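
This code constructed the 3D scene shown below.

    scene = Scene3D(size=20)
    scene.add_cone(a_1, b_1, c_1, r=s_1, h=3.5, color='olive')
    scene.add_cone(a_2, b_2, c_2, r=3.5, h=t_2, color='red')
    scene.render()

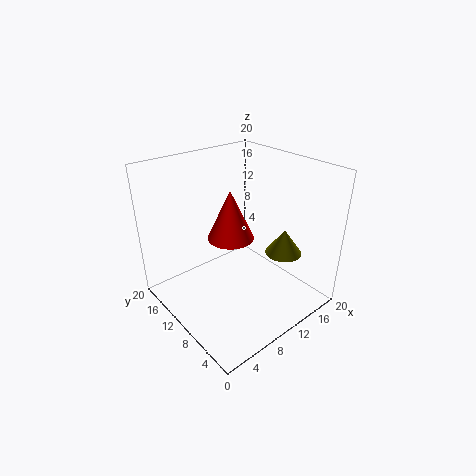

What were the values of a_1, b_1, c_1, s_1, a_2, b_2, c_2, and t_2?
a_1 = 14.5; b_1 = 5.5; c_1 = 8; s_1 = 2.5; a_2 = 11.5; b_2 = 13.5; c_2 = 8; t_2 = 7.5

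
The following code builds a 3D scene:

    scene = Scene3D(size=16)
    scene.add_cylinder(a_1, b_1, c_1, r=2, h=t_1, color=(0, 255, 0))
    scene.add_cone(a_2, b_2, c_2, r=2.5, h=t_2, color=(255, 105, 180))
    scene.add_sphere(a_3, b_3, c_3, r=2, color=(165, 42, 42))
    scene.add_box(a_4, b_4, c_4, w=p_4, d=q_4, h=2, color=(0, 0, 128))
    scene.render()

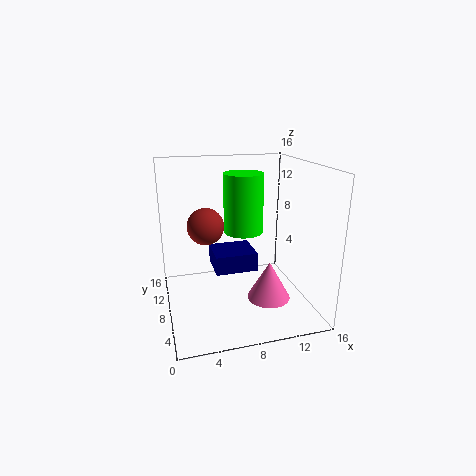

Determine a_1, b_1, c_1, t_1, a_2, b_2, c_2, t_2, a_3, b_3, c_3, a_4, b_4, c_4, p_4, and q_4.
a_1 = 8; b_1 = 6; c_1 = 9.5; t_1 = 6; a_2 = 11.5; b_2 = 7; c_2 = 0.5; t_2 = 4.5; a_3 = 4.5; b_3 = 8.5; c_3 = 9.5; a_4 = 5; b_4 = 5.5; c_4 = 5; p_4 = 4.5; q_4 = 4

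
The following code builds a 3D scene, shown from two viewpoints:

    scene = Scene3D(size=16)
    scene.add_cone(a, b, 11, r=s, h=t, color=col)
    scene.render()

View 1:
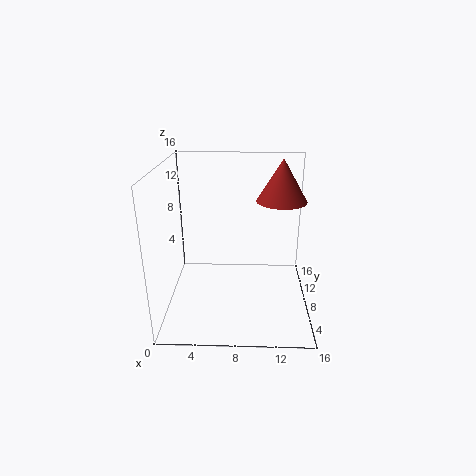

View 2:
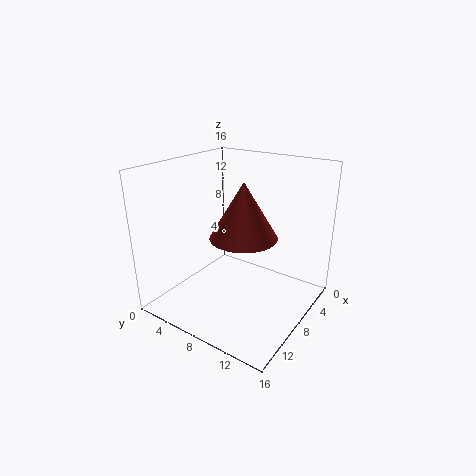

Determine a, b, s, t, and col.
a = 13, b = 12, s = 3, t = 5, col = 'brown'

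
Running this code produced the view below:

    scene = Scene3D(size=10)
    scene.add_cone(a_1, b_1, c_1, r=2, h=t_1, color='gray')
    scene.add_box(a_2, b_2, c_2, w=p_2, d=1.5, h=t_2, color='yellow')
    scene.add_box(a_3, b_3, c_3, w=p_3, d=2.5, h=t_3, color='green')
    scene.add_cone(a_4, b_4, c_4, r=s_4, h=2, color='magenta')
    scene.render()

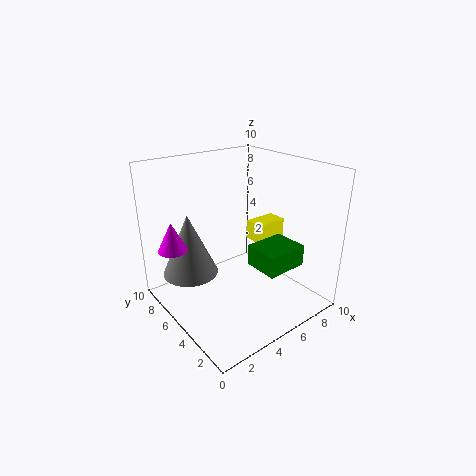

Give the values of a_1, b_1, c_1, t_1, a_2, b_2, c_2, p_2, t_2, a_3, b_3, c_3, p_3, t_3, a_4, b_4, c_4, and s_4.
a_1 = 2.5; b_1 = 7.5; c_1 = 2; t_1 = 4.5; a_2 = 7.5; b_2 = 5.5; c_2 = 3.5; p_2 = 2.5; t_2 = 1.5; a_3 = 5.5; b_3 = 2; c_3 = 3; p_3 = 3; t_3 = 1.5; a_4 = 1; b_4 = 7; c_4 = 4.5; s_4 = 1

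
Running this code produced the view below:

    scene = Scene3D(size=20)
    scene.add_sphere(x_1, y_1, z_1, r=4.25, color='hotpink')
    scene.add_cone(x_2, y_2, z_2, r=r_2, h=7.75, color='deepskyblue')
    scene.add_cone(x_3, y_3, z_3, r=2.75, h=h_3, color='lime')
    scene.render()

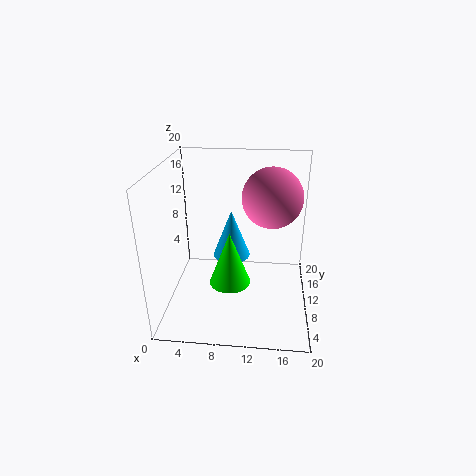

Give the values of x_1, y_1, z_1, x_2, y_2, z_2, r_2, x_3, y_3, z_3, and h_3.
x_1 = 14.5
y_1 = 12.75
z_1 = 15
x_2 = 8.25
y_2 = 16.5
z_2 = 3.5
r_2 = 3
x_3 = 9.25
y_3 = 6.75
z_3 = 5
h_3 = 7.25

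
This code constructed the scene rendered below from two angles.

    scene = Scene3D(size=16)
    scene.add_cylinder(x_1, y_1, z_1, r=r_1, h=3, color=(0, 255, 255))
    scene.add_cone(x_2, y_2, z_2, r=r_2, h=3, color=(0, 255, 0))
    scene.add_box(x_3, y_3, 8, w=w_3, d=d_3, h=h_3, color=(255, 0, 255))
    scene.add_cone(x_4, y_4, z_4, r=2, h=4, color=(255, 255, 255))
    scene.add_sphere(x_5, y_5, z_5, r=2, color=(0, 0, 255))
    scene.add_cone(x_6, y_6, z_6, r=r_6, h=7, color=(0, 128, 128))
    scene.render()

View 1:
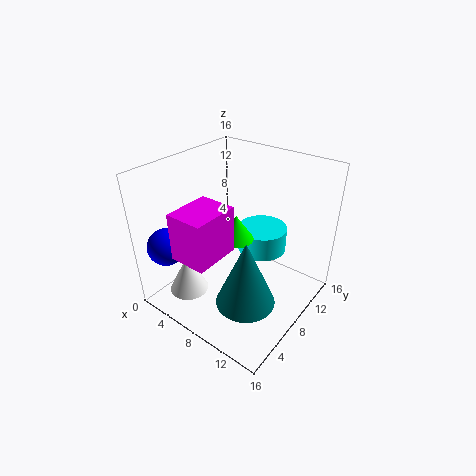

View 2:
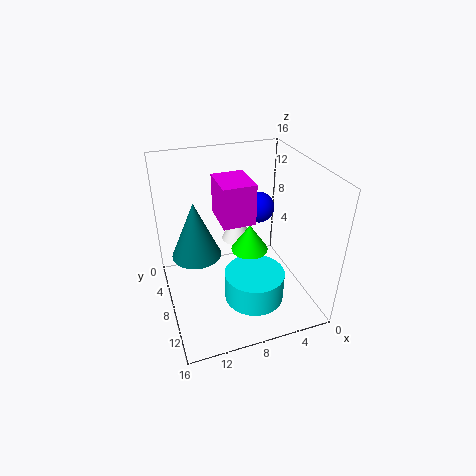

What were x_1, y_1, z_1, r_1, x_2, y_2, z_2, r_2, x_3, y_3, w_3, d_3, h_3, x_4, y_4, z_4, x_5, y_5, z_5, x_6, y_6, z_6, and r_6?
x_1 = 8, y_1 = 13, z_1 = 4, r_1 = 3, x_2 = 7, y_2 = 9, z_2 = 7, r_2 = 2, x_3 = 5, y_3 = 1, w_3 = 4, d_3 = 5, h_3 = 5, x_4 = 6, y_4 = 2, z_4 = 4, x_5 = 3, y_5 = 2, z_5 = 8, x_6 = 12, y_6 = 4, z_6 = 4, r_6 = 3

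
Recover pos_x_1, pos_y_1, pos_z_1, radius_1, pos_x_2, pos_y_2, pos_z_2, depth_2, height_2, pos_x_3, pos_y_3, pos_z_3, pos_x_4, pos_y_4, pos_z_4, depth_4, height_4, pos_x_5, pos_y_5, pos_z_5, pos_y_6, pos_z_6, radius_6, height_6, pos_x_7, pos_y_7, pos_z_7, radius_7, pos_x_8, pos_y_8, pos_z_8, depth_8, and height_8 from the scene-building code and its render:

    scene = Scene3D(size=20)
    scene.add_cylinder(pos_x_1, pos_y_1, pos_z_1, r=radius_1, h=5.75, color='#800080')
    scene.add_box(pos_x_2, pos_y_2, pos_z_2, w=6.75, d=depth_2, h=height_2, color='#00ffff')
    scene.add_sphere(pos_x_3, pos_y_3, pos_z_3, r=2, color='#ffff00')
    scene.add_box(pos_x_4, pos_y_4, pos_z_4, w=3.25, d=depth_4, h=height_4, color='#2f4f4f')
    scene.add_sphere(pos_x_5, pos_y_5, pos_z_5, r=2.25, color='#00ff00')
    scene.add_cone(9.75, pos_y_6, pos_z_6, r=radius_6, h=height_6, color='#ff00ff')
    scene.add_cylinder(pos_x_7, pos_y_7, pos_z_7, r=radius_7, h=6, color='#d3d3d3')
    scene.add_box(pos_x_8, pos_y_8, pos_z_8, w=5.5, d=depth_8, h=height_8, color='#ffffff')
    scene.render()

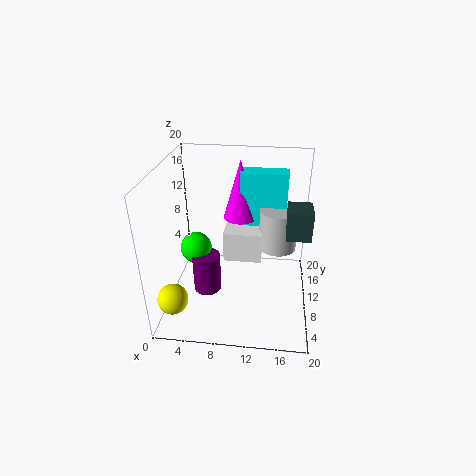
pos_x_1 = 5.5
pos_y_1 = 9.25
pos_z_1 = 1.5
radius_1 = 2
pos_x_2 = 9.75
pos_y_2 = 13.75
pos_z_2 = 9.25
depth_2 = 2.75
height_2 = 8.75
pos_x_3 = 2.25
pos_y_3 = 3
pos_z_3 = 4.25
pos_x_4 = 16.5
pos_y_4 = 8.25
pos_z_4 = 11
depth_4 = 3.75
height_4 = 4
pos_x_5 = 3.75
pos_y_5 = 10.75
pos_z_5 = 7.5
pos_y_6 = 15
pos_z_6 = 10.75
radius_6 = 2.5
height_6 = 8.75
pos_x_7 = 15.5
pos_y_7 = 13.25
pos_z_7 = 7
radius_7 = 2.75
pos_x_8 = 7.75
pos_y_8 = 10.75
pos_z_8 = 5.5
depth_8 = 5.75
height_8 = 4.5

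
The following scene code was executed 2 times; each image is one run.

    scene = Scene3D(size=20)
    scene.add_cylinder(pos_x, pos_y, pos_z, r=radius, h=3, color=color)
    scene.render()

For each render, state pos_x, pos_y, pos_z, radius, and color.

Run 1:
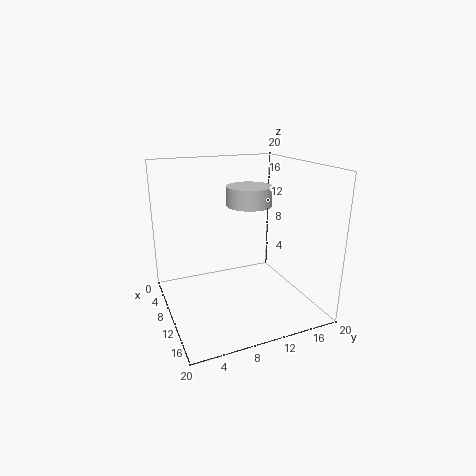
pos_x = 5; pos_y = 14; pos_z = 13; radius = 3.5; color = 'lightgray'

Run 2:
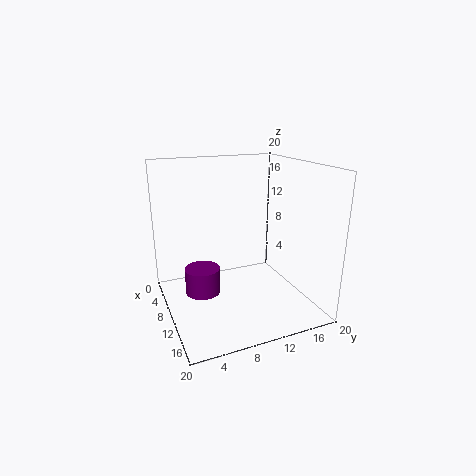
pos_x = 16; pos_y = 3; pos_z = 6.5; radius = 2; color = 'purple'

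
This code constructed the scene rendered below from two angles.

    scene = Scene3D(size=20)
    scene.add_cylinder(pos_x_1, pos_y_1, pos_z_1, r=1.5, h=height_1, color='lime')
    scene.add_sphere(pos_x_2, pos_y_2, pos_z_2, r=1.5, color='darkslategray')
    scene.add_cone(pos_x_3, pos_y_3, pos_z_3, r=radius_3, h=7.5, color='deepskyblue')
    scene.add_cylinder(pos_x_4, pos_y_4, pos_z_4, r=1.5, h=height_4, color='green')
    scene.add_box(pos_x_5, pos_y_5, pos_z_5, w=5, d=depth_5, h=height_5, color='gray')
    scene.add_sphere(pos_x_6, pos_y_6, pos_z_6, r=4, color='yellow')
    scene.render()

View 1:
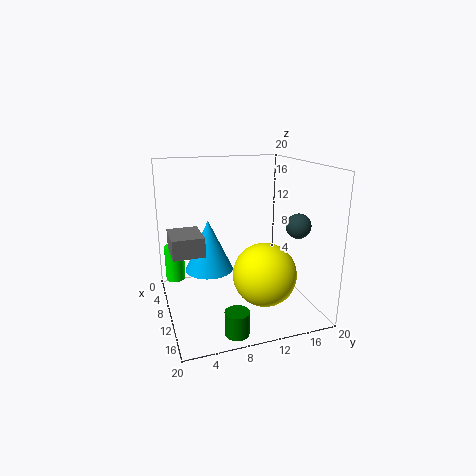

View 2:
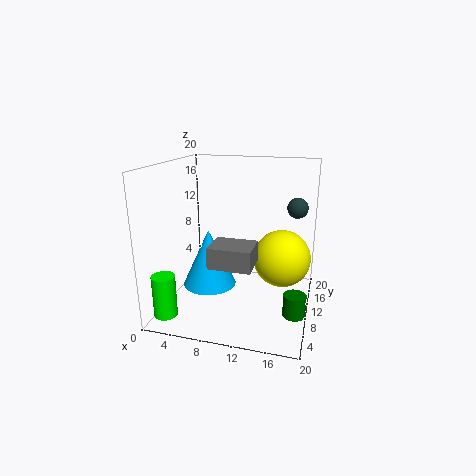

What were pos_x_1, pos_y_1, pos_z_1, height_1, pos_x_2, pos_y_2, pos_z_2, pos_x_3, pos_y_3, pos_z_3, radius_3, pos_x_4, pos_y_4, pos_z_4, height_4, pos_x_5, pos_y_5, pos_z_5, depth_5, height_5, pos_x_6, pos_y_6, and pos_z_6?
pos_x_1 = 2.5, pos_y_1 = 2, pos_z_1 = 1.5, height_1 = 5.5, pos_x_2 = 17.5, pos_y_2 = 15, pos_z_2 = 13.5, pos_x_3 = 7, pos_y_3 = 6.5, pos_z_3 = 4.5, radius_3 = 3.5, pos_x_4 = 18.5, pos_y_4 = 7, pos_z_4 = 1, height_4 = 3, pos_x_5 = 9, pos_y_5 = 0.5, pos_z_5 = 9.5, depth_5 = 4, height_5 = 2.5, pos_x_6 = 16, pos_y_6 = 11.5, pos_z_6 = 7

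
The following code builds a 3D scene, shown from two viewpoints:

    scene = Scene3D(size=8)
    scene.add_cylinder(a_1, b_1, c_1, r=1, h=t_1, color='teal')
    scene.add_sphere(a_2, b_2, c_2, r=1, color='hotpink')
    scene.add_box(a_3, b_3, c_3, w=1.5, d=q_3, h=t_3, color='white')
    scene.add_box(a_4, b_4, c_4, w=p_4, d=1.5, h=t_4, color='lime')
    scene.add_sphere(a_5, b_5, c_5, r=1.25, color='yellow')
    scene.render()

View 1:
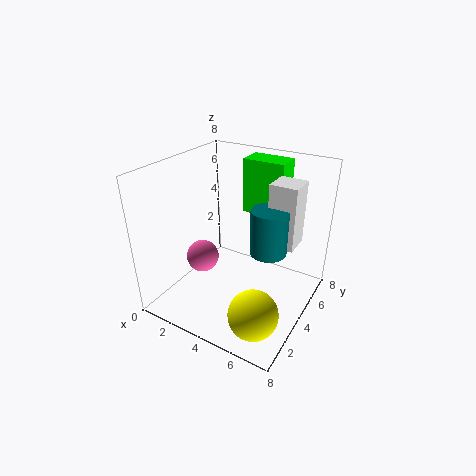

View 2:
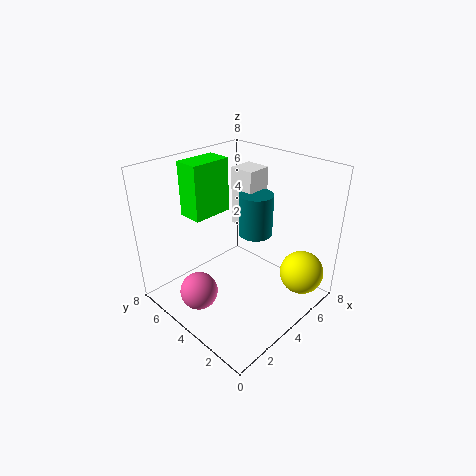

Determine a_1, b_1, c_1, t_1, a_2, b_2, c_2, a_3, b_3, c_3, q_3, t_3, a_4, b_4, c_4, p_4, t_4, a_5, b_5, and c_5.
a_1 = 5.75, b_1 = 4.25, c_1 = 3.5, t_1 = 2.5, a_2 = 1.25, b_2 = 4.25, c_2 = 1.75, a_3 = 5.5, b_3 = 4.5, c_3 = 3.75, q_3 = 1.5, t_3 = 3.5, a_4 = 3, b_4 = 6.25, c_4 = 4.5, p_4 = 2.5, t_4 = 3.25, a_5 = 6.5, b_5 = 1.25, c_5 = 1.75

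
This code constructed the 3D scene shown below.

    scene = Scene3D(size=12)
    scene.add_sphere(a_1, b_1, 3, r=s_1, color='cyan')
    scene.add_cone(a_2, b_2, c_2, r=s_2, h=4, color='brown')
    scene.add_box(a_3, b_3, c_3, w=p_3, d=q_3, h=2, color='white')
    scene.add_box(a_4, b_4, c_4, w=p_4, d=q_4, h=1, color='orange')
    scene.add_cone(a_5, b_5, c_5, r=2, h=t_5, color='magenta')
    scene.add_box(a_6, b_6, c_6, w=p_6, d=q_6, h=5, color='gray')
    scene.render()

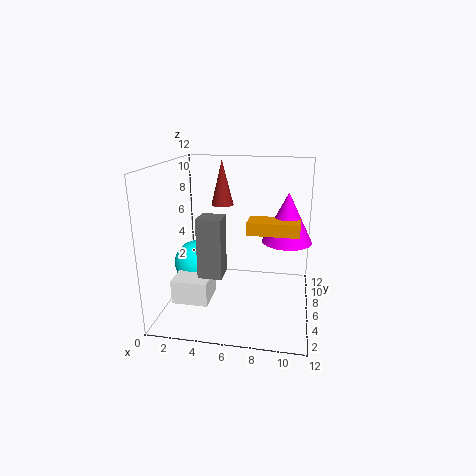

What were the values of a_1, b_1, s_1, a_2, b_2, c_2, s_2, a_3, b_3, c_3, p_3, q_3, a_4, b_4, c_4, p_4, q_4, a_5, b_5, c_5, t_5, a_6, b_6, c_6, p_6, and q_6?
a_1 = 2; b_1 = 7; s_1 = 2; a_2 = 4; b_2 = 9; c_2 = 8; s_2 = 1; a_3 = 1; b_3 = 3; c_3 = 1; p_3 = 3; q_3 = 3; a_4 = 7; b_4 = 4; c_4 = 7; p_4 = 4; q_4 = 2; a_5 = 10; b_5 = 6; c_5 = 6; t_5 = 4; a_6 = 3; b_6 = 4; c_6 = 3; p_6 = 2; q_6 = 2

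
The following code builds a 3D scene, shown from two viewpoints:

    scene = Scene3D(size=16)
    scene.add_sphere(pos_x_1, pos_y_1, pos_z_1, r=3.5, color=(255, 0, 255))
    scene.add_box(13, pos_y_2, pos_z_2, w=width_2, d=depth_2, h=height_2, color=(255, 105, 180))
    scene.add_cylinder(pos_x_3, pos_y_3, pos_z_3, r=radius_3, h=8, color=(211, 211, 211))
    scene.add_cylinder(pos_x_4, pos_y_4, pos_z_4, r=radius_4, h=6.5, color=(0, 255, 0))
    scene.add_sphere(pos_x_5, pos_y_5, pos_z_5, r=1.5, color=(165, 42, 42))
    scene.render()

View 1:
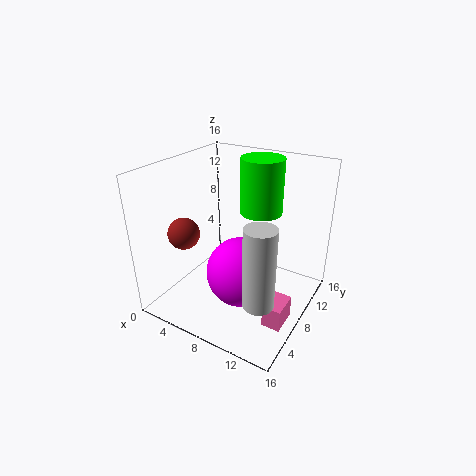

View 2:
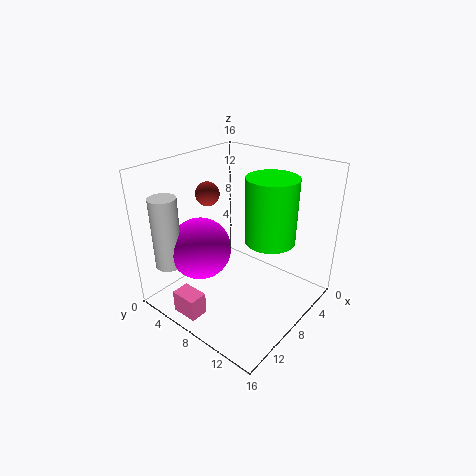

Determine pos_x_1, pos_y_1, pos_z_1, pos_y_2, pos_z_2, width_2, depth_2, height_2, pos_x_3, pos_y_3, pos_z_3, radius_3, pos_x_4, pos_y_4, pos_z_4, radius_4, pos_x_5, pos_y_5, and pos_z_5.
pos_x_1 = 10.5, pos_y_1 = 4.5, pos_z_1 = 6.5, pos_y_2 = 4.5, pos_z_2 = 0.5, width_2 = 2, depth_2 = 3, height_2 = 2.5, pos_x_3 = 13.5, pos_y_3 = 2.5, pos_z_3 = 5, radius_3 = 1.5, pos_x_4 = 8.5, pos_y_4 = 12.5, pos_z_4 = 9.5, radius_4 = 2.5, pos_x_5 = 6, pos_y_5 = 1.5, pos_z_5 = 11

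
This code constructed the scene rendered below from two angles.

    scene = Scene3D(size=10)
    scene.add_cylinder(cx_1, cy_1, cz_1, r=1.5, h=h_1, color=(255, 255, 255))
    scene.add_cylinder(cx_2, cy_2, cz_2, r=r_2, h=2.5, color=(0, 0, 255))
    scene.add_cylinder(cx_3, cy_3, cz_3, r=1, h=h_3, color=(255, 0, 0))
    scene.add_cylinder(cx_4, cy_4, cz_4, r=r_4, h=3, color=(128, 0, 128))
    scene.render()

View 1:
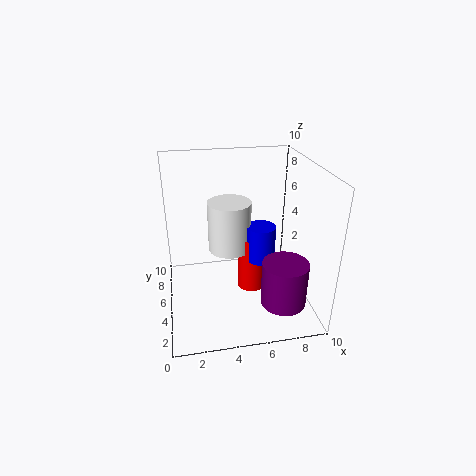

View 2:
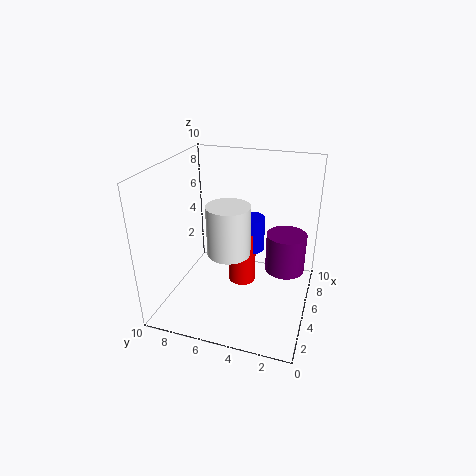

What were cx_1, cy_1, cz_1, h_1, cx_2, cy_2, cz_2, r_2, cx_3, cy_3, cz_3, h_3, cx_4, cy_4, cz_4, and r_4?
cx_1 = 4.5
cy_1 = 5.5
cz_1 = 4
h_1 = 3.5
cx_2 = 6.5
cy_2 = 4.5
cz_2 = 3.5
r_2 = 1
cx_3 = 6
cy_3 = 5
cz_3 = 1
h_3 = 4
cx_4 = 7.5
cy_4 = 2
cz_4 = 1.5
r_4 = 1.5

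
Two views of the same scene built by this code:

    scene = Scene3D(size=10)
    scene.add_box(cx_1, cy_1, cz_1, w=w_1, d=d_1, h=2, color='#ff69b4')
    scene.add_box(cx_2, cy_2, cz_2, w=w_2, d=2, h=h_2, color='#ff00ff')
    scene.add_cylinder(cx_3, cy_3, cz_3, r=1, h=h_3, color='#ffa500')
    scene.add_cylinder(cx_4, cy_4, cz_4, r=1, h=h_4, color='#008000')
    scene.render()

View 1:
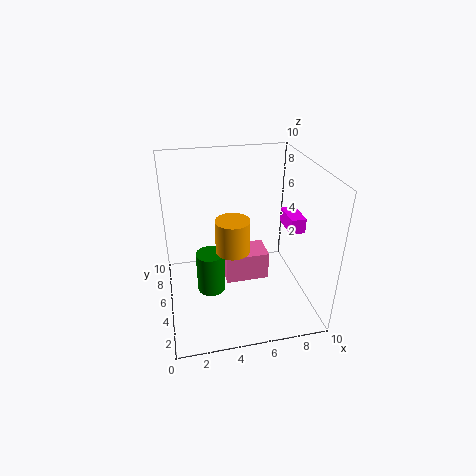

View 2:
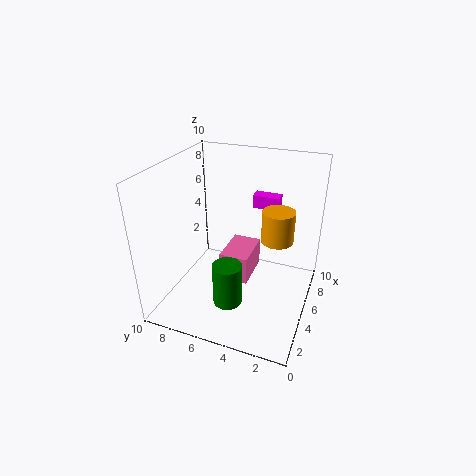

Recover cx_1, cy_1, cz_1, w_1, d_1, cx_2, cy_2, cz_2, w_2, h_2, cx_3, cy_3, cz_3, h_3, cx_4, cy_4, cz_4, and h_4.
cx_1 = 4, cy_1 = 4, cz_1 = 2, w_1 = 3, d_1 = 2, cx_2 = 8, cy_2 = 3, cz_2 = 6, w_2 = 1, h_2 = 1, cx_3 = 4, cy_3 = 2, cz_3 = 6, h_3 = 2, cx_4 = 3, cy_4 = 5, cz_4 = 1, h_4 = 3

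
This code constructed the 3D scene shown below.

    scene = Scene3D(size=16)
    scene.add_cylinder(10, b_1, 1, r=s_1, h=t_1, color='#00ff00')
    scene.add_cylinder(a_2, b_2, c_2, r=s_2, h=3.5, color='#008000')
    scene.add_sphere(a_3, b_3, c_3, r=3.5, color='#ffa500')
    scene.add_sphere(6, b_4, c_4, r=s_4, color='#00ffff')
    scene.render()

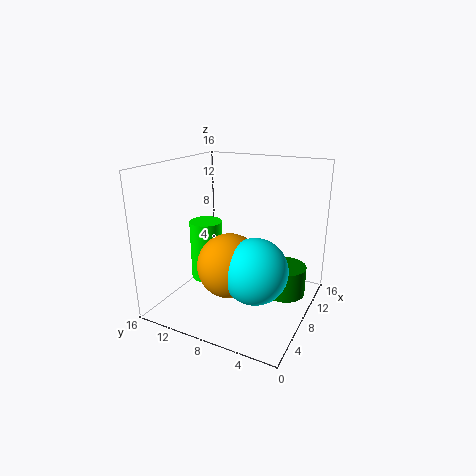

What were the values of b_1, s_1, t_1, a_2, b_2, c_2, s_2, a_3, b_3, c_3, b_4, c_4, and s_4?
b_1 = 13.5; s_1 = 2; t_1 = 7.5; a_2 = 11.5; b_2 = 3.5; c_2 = 0.5; s_2 = 2.5; a_3 = 6; b_3 = 8; c_3 = 5.5; b_4 = 5; c_4 = 5.5; s_4 = 3.5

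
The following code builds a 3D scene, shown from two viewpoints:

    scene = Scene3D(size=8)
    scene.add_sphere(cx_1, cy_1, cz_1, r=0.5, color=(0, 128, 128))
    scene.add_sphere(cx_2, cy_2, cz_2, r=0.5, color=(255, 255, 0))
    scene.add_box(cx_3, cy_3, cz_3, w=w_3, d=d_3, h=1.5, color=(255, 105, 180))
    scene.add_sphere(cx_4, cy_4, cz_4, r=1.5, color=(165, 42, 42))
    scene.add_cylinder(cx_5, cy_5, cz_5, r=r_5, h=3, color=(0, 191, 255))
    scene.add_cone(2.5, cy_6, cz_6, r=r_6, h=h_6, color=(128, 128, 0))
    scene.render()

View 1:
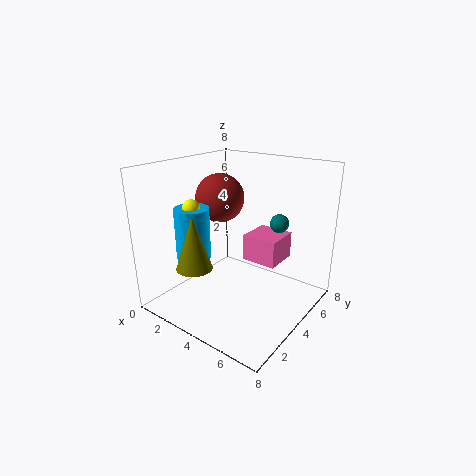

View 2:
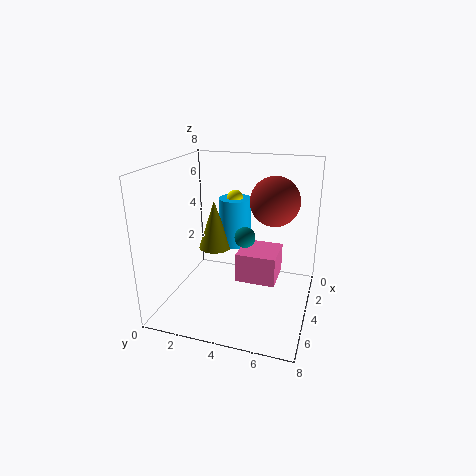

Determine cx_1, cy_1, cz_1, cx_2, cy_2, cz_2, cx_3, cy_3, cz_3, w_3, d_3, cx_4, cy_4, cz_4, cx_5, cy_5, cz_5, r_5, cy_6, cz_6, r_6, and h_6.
cx_1 = 6
cy_1 = 5
cz_1 = 5
cx_2 = 1.5
cy_2 = 3
cz_2 = 5.5
cx_3 = 4
cy_3 = 4.5
cz_3 = 2.5
w_3 = 2
d_3 = 2
cx_4 = 1.5
cy_4 = 5.5
cz_4 = 5.5
cx_5 = 1.5
cy_5 = 3
cz_5 = 2.5
r_5 = 1
cy_6 = 2
cz_6 = 2.5
r_6 = 1
h_6 = 3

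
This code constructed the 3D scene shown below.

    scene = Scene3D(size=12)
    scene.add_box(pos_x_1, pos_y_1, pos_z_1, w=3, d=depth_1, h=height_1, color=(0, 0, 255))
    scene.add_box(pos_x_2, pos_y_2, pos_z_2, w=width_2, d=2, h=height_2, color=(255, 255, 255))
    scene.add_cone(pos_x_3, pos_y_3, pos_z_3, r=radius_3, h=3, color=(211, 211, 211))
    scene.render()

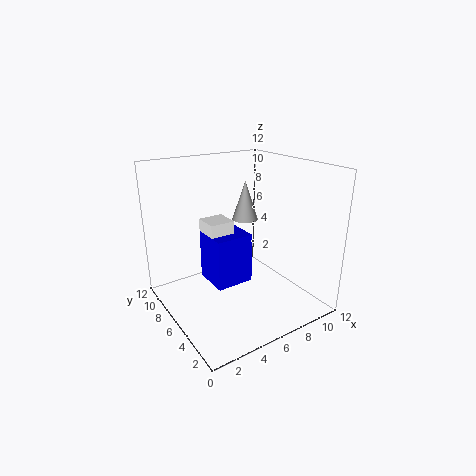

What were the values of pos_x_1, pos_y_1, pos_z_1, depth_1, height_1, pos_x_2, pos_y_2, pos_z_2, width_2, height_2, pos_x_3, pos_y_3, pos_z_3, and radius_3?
pos_x_1 = 3; pos_y_1 = 4; pos_z_1 = 3; depth_1 = 3; height_1 = 4; pos_x_2 = 3; pos_y_2 = 5; pos_z_2 = 6; width_2 = 2; height_2 = 2; pos_x_3 = 6; pos_y_3 = 5; pos_z_3 = 8; radius_3 = 1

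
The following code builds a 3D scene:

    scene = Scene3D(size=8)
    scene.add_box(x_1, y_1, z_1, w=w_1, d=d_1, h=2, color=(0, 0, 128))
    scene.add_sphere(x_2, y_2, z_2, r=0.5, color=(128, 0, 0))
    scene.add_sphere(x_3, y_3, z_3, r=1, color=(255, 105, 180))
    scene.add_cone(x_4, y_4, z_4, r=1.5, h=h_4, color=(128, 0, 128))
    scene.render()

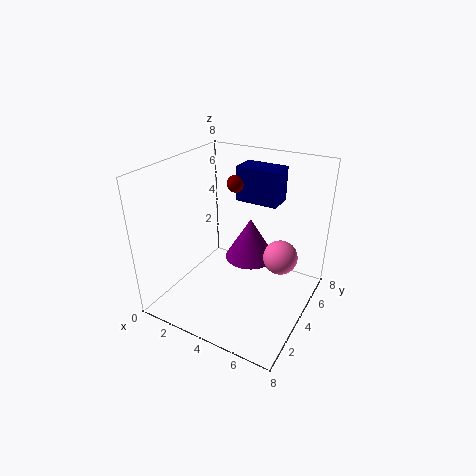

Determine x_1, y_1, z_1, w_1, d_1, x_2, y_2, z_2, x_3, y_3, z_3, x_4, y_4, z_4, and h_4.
x_1 = 3, y_1 = 5.5, z_1 = 5.5, w_1 = 2.5, d_1 = 1.5, x_2 = 3, y_2 = 5.5, z_2 = 6.5, x_3 = 6, y_3 = 5.5, z_3 = 2.5, x_4 = 4, y_4 = 5.5, z_4 = 2, h_4 = 2.5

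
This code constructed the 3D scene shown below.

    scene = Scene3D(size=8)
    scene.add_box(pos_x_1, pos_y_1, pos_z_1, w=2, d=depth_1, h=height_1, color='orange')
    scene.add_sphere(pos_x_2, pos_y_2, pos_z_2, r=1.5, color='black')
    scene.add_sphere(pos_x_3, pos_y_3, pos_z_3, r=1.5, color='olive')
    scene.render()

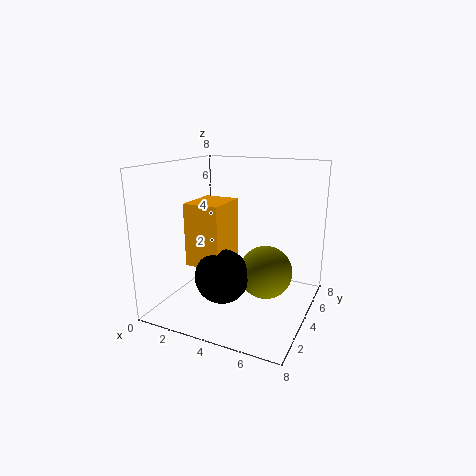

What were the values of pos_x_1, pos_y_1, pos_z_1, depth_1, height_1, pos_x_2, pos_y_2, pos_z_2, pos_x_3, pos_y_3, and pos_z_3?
pos_x_1 = 1.5
pos_y_1 = 2.5
pos_z_1 = 2.5
depth_1 = 2.5
height_1 = 3.5
pos_x_2 = 3.5
pos_y_2 = 3
pos_z_2 = 2
pos_x_3 = 5.5
pos_y_3 = 4.5
pos_z_3 = 2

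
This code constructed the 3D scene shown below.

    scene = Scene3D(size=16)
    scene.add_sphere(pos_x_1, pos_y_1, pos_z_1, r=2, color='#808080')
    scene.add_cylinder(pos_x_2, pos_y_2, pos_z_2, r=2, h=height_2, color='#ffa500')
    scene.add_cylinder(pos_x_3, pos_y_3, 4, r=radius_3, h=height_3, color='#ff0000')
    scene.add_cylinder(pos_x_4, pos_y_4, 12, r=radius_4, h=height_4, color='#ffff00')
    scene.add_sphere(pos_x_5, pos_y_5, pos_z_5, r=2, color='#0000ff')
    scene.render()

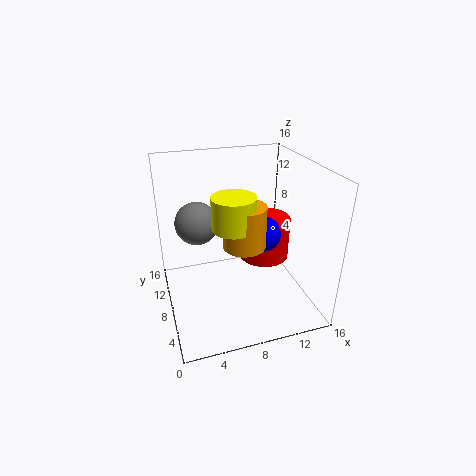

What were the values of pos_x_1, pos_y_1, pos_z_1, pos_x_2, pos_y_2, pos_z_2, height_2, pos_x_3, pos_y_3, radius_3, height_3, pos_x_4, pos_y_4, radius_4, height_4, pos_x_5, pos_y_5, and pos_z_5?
pos_x_1 = 3, pos_y_1 = 5, pos_z_1 = 12, pos_x_2 = 7, pos_y_2 = 3, pos_z_2 = 10, height_2 = 4, pos_x_3 = 12, pos_y_3 = 10, radius_3 = 3, height_3 = 5, pos_x_4 = 6, pos_y_4 = 3, radius_4 = 2, height_4 = 3, pos_x_5 = 11, pos_y_5 = 8, pos_z_5 = 8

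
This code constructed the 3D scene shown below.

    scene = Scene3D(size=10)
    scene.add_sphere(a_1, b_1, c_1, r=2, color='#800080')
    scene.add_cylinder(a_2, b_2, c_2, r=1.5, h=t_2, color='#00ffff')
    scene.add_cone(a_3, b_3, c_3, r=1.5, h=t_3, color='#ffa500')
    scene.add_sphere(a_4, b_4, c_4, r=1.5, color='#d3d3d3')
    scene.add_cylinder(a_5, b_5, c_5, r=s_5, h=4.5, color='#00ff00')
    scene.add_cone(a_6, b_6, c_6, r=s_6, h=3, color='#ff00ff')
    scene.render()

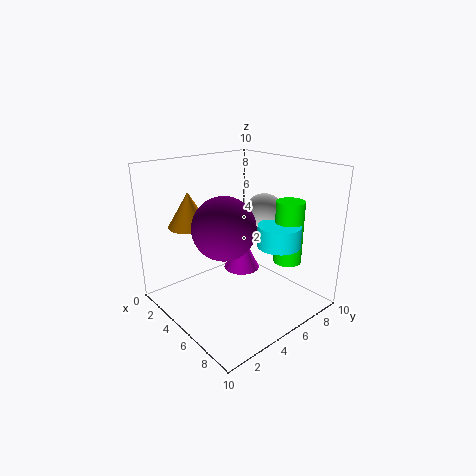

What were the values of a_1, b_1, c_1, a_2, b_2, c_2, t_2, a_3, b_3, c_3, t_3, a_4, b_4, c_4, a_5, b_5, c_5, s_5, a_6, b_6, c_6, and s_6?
a_1 = 6
b_1 = 3
c_1 = 6.5
a_2 = 7
b_2 = 7
c_2 = 4.5
t_2 = 1.5
a_3 = 2
b_3 = 3
c_3 = 5.5
t_3 = 2.5
a_4 = 4.5
b_4 = 8
c_4 = 6
a_5 = 7
b_5 = 8
c_5 = 3
s_5 = 1
a_6 = 2
b_6 = 8
c_6 = 0.5
s_6 = 1.5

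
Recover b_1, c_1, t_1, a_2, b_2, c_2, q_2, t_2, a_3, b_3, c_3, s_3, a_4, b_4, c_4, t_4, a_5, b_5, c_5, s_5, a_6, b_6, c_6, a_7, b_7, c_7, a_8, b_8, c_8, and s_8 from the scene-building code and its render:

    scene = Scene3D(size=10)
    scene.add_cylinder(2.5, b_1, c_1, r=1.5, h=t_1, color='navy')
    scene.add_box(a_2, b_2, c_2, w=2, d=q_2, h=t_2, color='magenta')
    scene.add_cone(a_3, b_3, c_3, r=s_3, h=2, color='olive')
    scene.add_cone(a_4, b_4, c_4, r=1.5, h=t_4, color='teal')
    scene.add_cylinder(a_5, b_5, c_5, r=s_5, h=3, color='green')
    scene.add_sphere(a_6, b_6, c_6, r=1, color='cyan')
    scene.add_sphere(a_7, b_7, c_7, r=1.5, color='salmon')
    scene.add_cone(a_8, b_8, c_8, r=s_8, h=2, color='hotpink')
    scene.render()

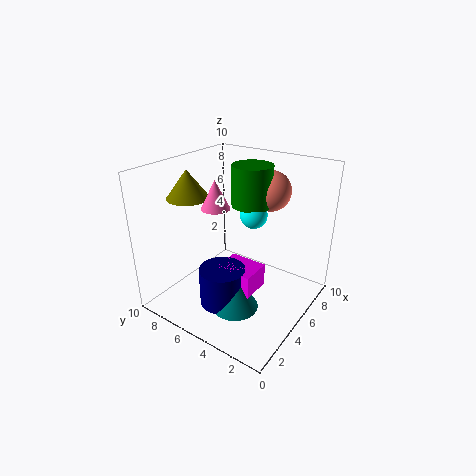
b_1 = 4.5
c_1 = 1.5
t_1 = 2.5
a_2 = 2.5
b_2 = 2.5
c_2 = 2.5
q_2 = 2.5
t_2 = 1.5
a_3 = 4
b_3 = 8.5
c_3 = 7.5
s_3 = 1.5
a_4 = 2.5
b_4 = 3.5
c_4 = 1.5
t_4 = 2.5
a_5 = 7.5
b_5 = 5.5
c_5 = 6.5
s_5 = 1.5
a_6 = 7
b_6 = 5
c_6 = 6
a_7 = 8.5
b_7 = 4.5
c_7 = 7.5
a_8 = 4.5
b_8 = 6.5
c_8 = 7
s_8 = 1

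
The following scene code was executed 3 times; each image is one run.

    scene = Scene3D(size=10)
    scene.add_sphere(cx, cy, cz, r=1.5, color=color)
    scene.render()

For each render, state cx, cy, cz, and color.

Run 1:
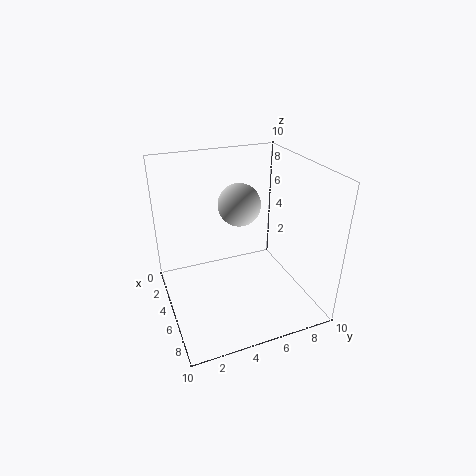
cx = 4, cy = 5.5, cz = 7, color = 'lightgray'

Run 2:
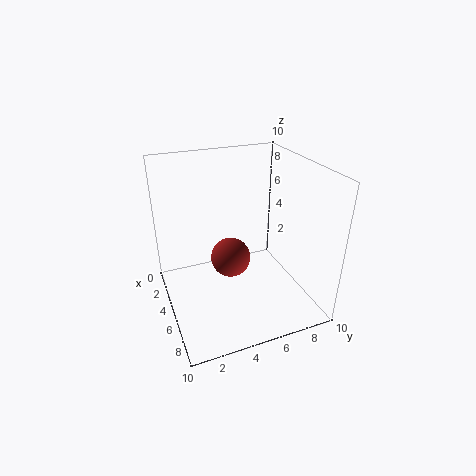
cx = 3.5, cy = 5, cz = 2.5, color = 'brown'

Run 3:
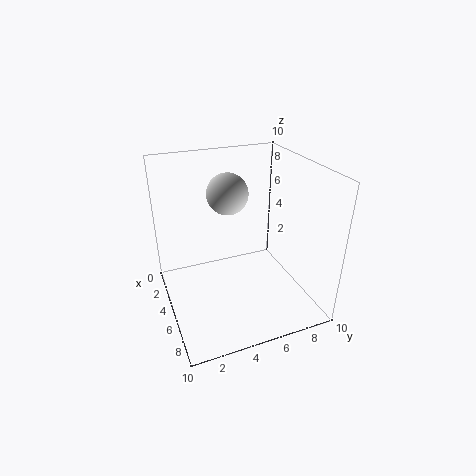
cx = 3, cy = 5, cz = 7.5, color = 'lightgray'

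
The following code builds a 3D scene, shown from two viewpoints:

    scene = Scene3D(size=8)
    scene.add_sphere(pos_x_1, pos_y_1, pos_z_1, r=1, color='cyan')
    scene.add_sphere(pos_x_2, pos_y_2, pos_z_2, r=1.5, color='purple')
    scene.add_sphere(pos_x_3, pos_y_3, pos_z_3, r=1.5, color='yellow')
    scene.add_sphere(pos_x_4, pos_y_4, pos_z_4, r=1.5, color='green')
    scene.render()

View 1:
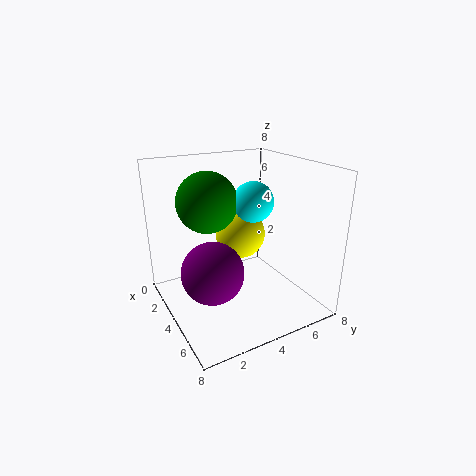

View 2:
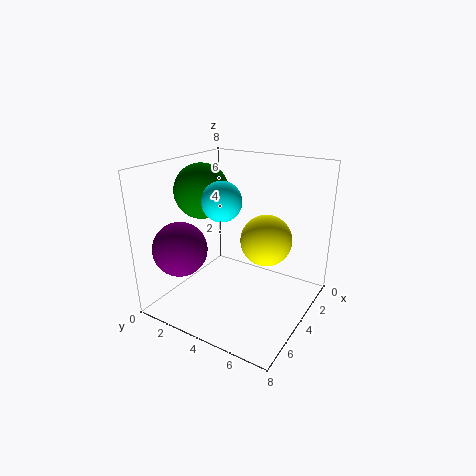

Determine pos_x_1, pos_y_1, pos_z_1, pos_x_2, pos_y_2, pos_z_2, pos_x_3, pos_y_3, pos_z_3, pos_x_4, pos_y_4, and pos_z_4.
pos_x_1 = 5.5, pos_y_1 = 4, pos_z_1 = 6.5, pos_x_2 = 6, pos_y_2 = 1.5, pos_z_2 = 3.5, pos_x_3 = 2.5, pos_y_3 = 5, pos_z_3 = 3.5, pos_x_4 = 4.5, pos_y_4 = 2, pos_z_4 = 6.5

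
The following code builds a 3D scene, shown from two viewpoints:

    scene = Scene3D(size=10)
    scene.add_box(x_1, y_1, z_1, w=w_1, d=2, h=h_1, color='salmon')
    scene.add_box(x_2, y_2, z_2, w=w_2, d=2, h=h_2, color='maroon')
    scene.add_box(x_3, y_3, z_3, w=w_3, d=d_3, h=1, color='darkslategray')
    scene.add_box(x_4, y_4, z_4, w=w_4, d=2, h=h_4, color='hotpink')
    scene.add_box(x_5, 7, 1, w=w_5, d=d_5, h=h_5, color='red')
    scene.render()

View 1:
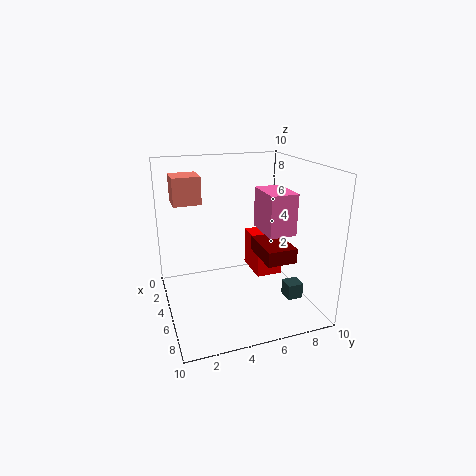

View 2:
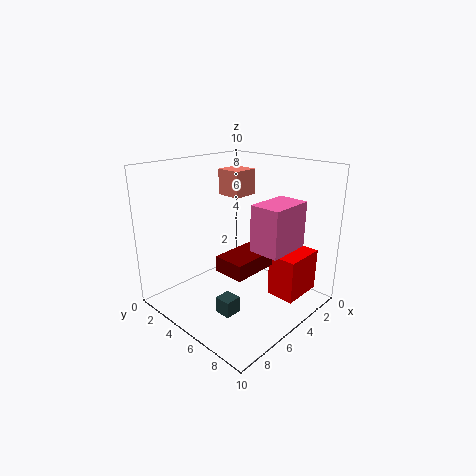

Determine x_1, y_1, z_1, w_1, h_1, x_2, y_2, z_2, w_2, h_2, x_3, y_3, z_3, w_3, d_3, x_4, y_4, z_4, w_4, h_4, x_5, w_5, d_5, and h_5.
x_1 = 1, y_1 = 1, z_1 = 7, w_1 = 2, h_1 = 2, x_2 = 5, y_2 = 6, z_2 = 4, w_2 = 3, h_2 = 1, x_3 = 8, y_3 = 7, z_3 = 2, w_3 = 1, d_3 = 1, x_4 = 3, y_4 = 7, z_4 = 5, w_4 = 3, h_4 = 3, x_5 = 1, w_5 = 3, d_5 = 2, h_5 = 3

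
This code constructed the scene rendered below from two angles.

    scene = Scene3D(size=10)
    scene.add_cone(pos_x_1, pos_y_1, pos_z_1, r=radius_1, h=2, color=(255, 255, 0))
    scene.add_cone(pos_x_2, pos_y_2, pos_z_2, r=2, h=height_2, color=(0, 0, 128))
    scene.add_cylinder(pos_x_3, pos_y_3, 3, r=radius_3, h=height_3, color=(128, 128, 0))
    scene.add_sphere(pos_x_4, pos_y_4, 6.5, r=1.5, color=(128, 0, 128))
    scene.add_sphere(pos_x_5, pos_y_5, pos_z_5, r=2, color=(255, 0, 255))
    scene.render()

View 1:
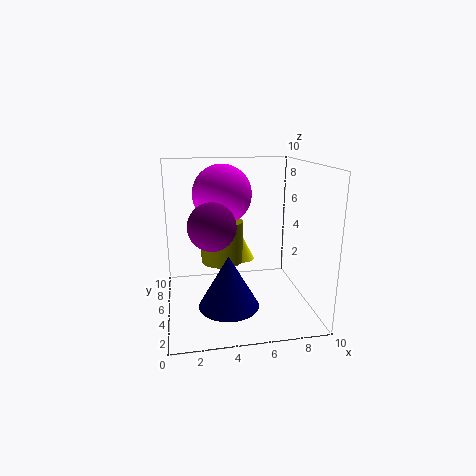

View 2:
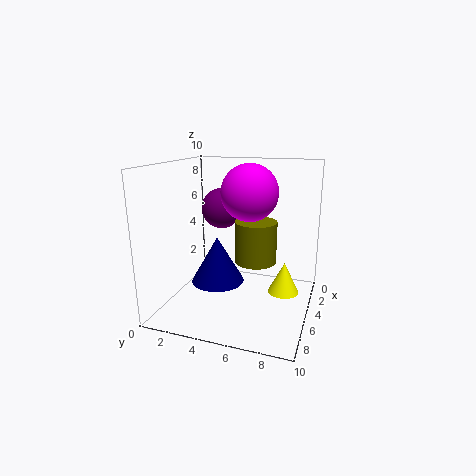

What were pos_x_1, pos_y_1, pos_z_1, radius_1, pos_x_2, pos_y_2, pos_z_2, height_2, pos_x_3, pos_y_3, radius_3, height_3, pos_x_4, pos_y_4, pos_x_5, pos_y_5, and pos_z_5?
pos_x_1 = 6; pos_y_1 = 8.5; pos_z_1 = 2; radius_1 = 1; pos_x_2 = 4; pos_y_2 = 3; pos_z_2 = 1; height_2 = 3.5; pos_x_3 = 4; pos_y_3 = 6; radius_3 = 1.5; height_3 = 3; pos_x_4 = 3; pos_y_4 = 3; pos_x_5 = 4; pos_y_5 = 5.5; pos_z_5 = 8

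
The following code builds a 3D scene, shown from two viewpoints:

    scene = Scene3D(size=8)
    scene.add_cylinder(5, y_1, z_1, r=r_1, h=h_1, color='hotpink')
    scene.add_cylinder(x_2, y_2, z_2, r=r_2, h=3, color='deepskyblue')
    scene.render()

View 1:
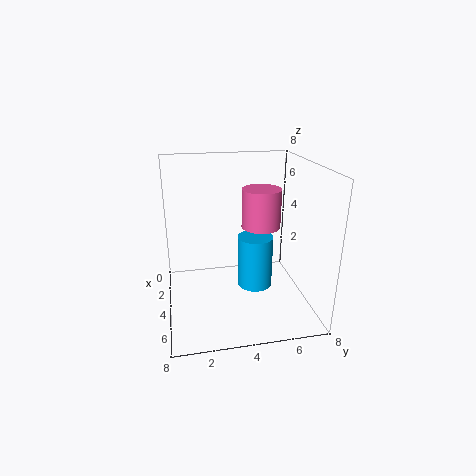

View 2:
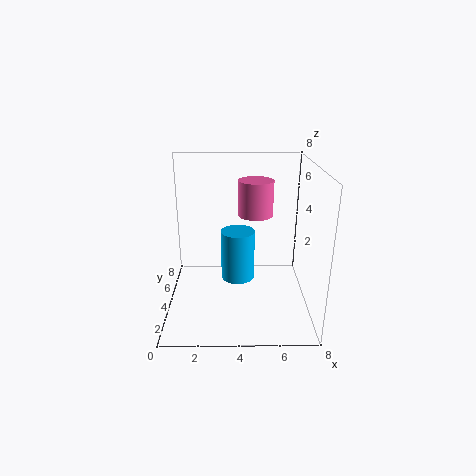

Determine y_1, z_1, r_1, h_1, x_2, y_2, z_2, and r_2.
y_1 = 5
z_1 = 5
r_1 = 1
h_1 = 2
x_2 = 4
y_2 = 5
z_2 = 1
r_2 = 1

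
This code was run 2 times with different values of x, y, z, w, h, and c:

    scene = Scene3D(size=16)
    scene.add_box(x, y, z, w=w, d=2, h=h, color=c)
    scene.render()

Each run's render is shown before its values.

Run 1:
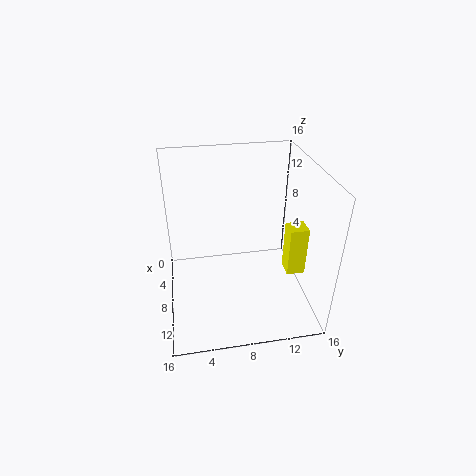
x = 9; y = 13; z = 4.5; w = 2; h = 5.5; c = 'yellow'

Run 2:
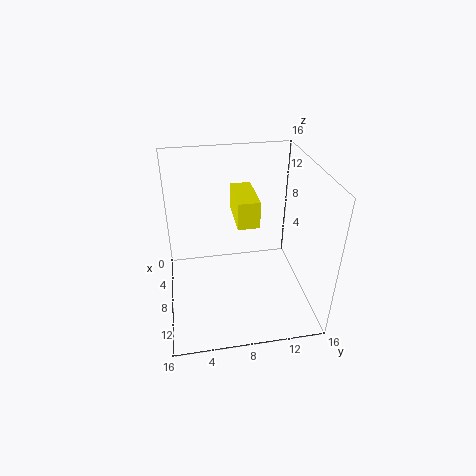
x = 9; y = 7; z = 12.5; w = 4.5; h = 2.5; c = 'yellow'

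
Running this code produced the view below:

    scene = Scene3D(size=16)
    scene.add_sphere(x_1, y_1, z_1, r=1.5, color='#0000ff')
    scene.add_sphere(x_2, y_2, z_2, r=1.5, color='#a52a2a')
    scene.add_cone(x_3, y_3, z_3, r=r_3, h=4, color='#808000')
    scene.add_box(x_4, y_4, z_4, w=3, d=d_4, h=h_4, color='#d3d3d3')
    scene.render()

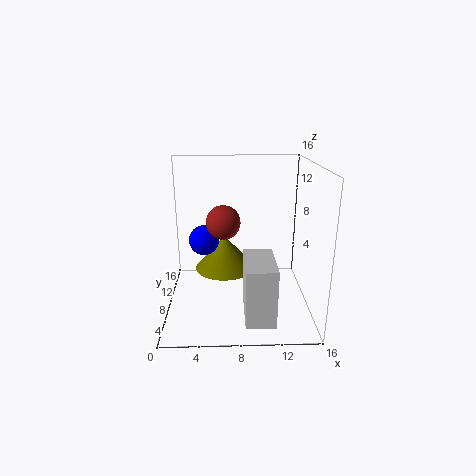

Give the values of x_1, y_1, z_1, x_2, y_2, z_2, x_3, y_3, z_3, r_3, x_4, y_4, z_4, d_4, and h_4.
x_1 = 4.5, y_1 = 5, z_1 = 9, x_2 = 6.5, y_2 = 1.5, z_2 = 12, x_3 = 6.5, y_3 = 10, z_3 = 3.5, r_3 = 3.5, x_4 = 8.5, y_4 = 0.5, z_4 = 1.5, d_4 = 5.5, h_4 = 6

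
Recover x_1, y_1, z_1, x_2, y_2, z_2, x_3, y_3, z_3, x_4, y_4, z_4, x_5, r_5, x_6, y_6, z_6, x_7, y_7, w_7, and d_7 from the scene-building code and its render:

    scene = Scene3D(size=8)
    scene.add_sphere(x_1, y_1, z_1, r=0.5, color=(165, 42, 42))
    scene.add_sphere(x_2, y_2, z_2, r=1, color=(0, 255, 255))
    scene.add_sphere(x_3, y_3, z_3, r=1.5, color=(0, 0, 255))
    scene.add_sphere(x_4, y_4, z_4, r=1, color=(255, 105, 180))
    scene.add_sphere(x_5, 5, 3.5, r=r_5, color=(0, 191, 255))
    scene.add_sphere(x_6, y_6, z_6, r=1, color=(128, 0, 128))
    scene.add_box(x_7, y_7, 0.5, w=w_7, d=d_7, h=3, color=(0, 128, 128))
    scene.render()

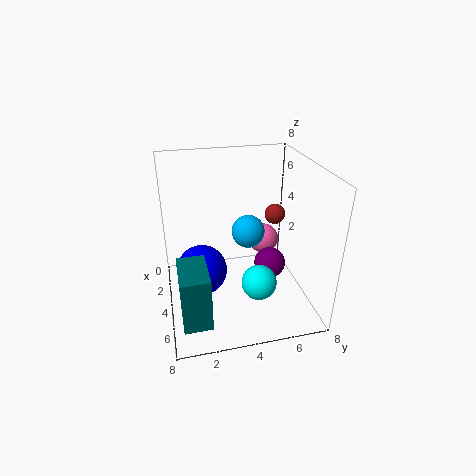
x_1 = 5.5, y_1 = 5.5, z_1 = 6, x_2 = 5, y_2 = 5, z_2 = 1.5, x_3 = 3, y_3 = 2, z_3 = 1.5, x_4 = 1, y_4 = 6.5, z_4 = 2, x_5 = 2.5, r_5 = 1, x_6 = 2.5, y_6 = 6.5, z_6 = 1, x_7 = 4.5, y_7 = 0.5, w_7 = 2.5, d_7 = 1.5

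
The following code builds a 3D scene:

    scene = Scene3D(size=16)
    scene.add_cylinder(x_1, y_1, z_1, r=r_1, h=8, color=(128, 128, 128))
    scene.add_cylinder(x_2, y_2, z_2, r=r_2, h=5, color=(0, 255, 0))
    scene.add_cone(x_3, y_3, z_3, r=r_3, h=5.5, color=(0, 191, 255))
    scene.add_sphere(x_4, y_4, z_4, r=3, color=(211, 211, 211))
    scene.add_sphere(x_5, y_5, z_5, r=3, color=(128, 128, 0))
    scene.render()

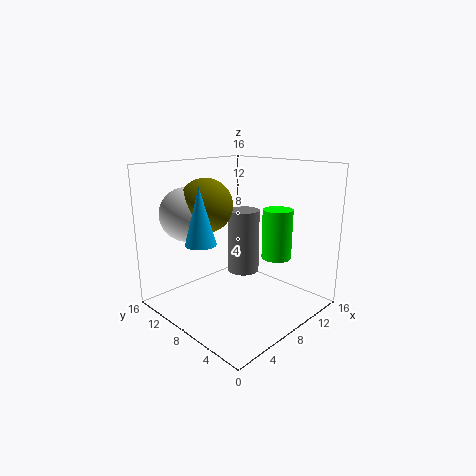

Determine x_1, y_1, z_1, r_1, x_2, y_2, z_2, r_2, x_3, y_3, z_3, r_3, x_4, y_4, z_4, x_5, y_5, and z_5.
x_1 = 12; y_1 = 11; z_1 = 2; r_1 = 2; x_2 = 8.5; y_2 = 3; z_2 = 7; r_2 = 1.5; x_3 = 2; y_3 = 7; z_3 = 9; r_3 = 1.5; x_4 = 4.5; y_4 = 12.5; z_4 = 10.5; x_5 = 6; y_5 = 11; z_5 = 11.5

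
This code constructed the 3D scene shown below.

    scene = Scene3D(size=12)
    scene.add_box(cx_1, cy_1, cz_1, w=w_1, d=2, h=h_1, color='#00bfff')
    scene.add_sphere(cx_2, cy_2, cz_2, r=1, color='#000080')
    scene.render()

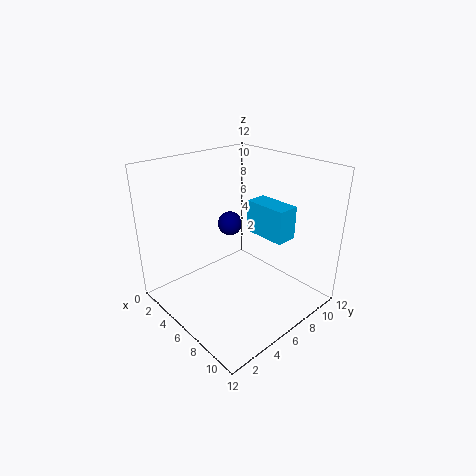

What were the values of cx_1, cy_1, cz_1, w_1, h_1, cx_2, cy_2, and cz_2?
cx_1 = 4; cy_1 = 9; cz_1 = 5; w_1 = 4; h_1 = 3; cx_2 = 5; cy_2 = 6; cz_2 = 7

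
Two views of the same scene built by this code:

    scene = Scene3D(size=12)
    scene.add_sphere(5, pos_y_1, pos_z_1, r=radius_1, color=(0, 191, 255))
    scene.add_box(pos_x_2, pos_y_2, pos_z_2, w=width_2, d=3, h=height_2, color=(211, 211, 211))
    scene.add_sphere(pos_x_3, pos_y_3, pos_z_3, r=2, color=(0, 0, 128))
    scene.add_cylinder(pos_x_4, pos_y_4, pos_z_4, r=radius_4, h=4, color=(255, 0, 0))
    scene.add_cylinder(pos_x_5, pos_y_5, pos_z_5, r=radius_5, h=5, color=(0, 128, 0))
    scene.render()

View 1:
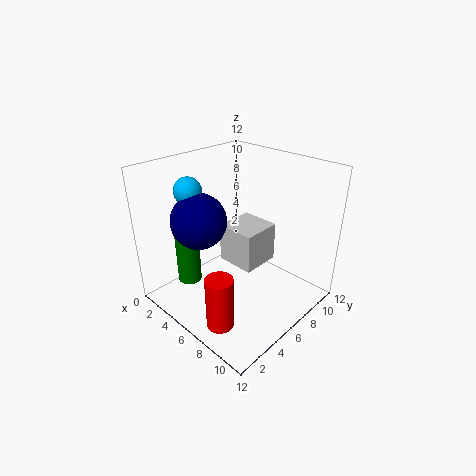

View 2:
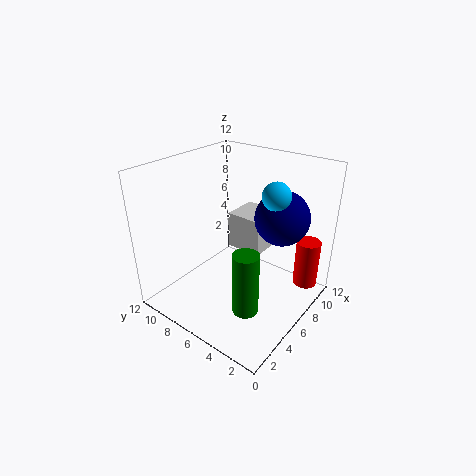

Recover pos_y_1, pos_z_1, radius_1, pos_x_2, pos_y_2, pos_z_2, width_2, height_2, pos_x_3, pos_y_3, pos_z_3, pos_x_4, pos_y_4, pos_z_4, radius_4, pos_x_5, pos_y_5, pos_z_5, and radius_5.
pos_y_1 = 2, pos_z_1 = 11, radius_1 = 1, pos_x_2 = 6, pos_y_2 = 4, pos_z_2 = 5, width_2 = 3, height_2 = 3, pos_x_3 = 6, pos_y_3 = 2, pos_z_3 = 9, pos_x_4 = 9, pos_y_4 = 1, pos_z_4 = 2, radius_4 = 1, pos_x_5 = 3, pos_y_5 = 3, pos_z_5 = 2, radius_5 = 1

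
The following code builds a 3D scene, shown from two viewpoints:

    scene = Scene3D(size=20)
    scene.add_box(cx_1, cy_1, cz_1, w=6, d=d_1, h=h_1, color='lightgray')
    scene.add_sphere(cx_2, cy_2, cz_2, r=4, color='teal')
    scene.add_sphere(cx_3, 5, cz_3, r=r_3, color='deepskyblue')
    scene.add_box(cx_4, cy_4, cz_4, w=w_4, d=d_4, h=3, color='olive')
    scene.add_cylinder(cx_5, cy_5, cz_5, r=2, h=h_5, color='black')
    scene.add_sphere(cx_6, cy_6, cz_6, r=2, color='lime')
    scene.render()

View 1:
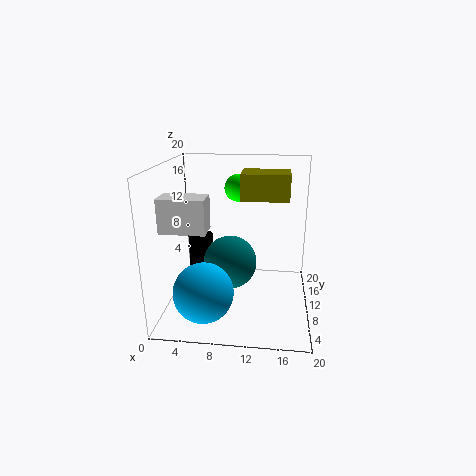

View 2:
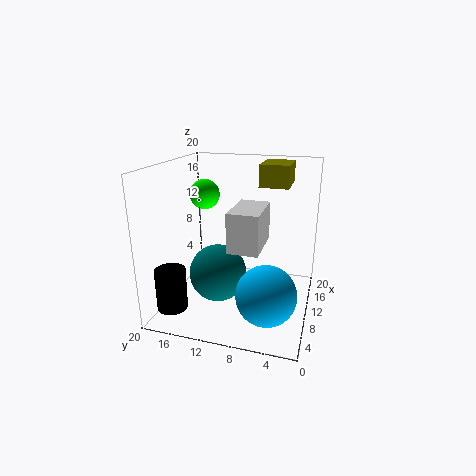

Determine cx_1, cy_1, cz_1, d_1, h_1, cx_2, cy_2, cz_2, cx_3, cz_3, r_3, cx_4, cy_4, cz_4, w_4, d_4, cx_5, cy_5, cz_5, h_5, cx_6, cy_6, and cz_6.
cx_1 = 0.5
cy_1 = 5
cz_1 = 12
d_1 = 3.5
h_1 = 4.5
cx_2 = 8.5
cy_2 = 12.5
cz_2 = 5
cx_3 = 6
cz_3 = 4
r_3 = 4
cx_4 = 11
cy_4 = 3.5
cz_4 = 17
w_4 = 5.5
d_4 = 4
cx_5 = 3
cy_5 = 17
cz_5 = 2
h_5 = 5.5
cx_6 = 9.5
cy_6 = 14.5
cz_6 = 16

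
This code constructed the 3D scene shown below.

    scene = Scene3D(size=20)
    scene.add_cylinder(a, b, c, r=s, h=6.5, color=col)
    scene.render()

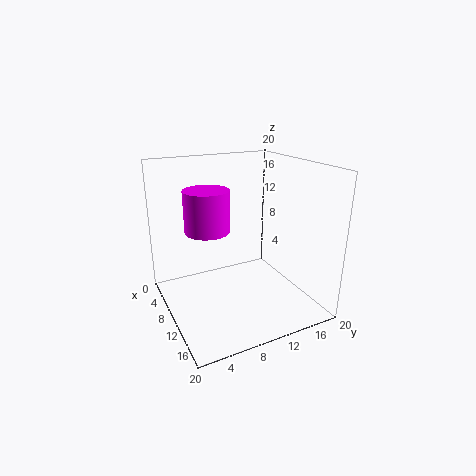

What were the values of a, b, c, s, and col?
a = 3.5, b = 8, c = 9, s = 3.5, col = 'magenta'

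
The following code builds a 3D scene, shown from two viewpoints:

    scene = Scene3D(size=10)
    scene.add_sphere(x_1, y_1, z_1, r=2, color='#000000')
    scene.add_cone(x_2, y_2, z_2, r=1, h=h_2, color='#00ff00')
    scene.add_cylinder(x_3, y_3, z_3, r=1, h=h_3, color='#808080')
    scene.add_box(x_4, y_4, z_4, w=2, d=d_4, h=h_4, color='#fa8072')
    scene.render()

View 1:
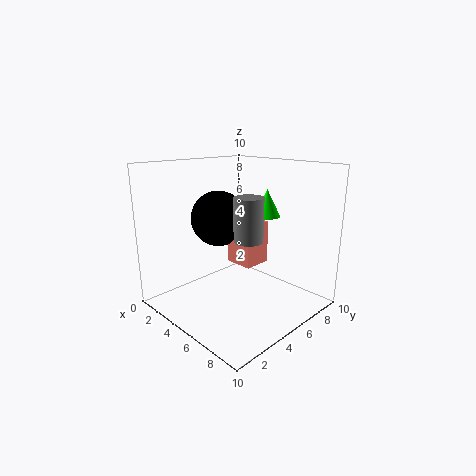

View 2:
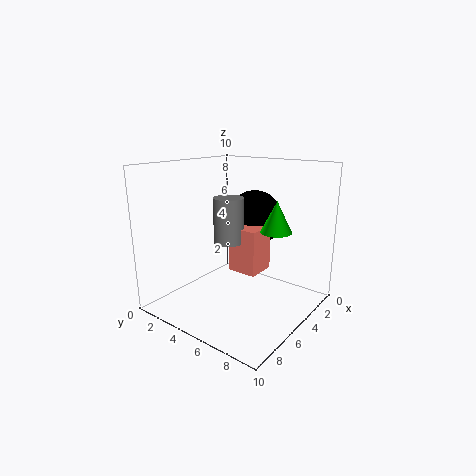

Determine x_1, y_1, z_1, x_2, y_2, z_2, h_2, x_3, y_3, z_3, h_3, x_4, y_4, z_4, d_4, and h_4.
x_1 = 3
y_1 = 5
z_1 = 6
x_2 = 5
y_2 = 8
z_2 = 6
h_2 = 2
x_3 = 6
y_3 = 5
z_3 = 5
h_3 = 3
x_4 = 4
y_4 = 5
z_4 = 3
d_4 = 2
h_4 = 3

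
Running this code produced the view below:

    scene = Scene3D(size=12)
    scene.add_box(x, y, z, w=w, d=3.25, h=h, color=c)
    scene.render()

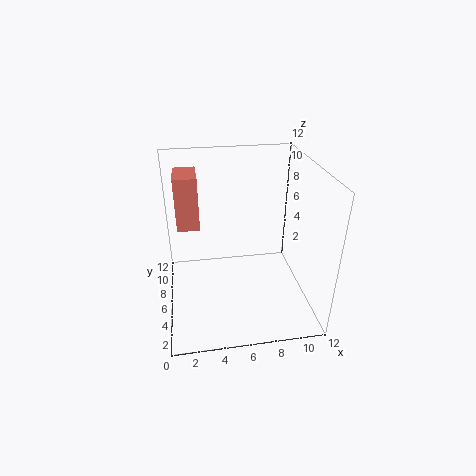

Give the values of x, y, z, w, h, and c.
x = 1; y = 8.25; z = 5.75; w = 2; h = 4.75; c = 'salmon'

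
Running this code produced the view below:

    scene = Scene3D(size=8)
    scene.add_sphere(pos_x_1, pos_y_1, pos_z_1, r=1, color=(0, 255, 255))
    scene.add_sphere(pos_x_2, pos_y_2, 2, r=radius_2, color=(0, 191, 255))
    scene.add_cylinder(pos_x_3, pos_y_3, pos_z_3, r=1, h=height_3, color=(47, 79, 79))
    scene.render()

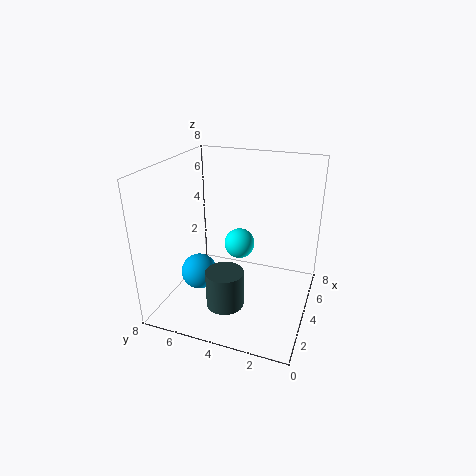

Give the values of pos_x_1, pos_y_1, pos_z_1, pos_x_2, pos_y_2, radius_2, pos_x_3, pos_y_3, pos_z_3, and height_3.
pos_x_1 = 7, pos_y_1 = 5, pos_z_1 = 2, pos_x_2 = 3, pos_y_2 = 6, radius_2 = 1, pos_x_3 = 2, pos_y_3 = 4, pos_z_3 = 1, height_3 = 2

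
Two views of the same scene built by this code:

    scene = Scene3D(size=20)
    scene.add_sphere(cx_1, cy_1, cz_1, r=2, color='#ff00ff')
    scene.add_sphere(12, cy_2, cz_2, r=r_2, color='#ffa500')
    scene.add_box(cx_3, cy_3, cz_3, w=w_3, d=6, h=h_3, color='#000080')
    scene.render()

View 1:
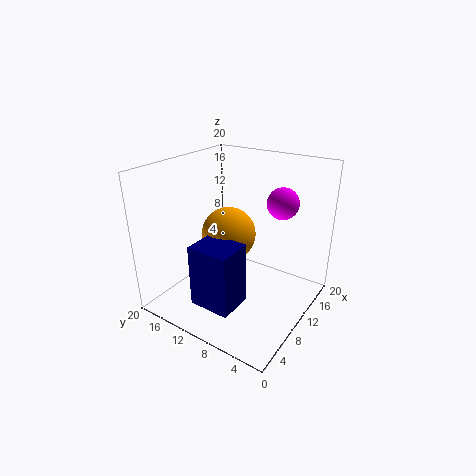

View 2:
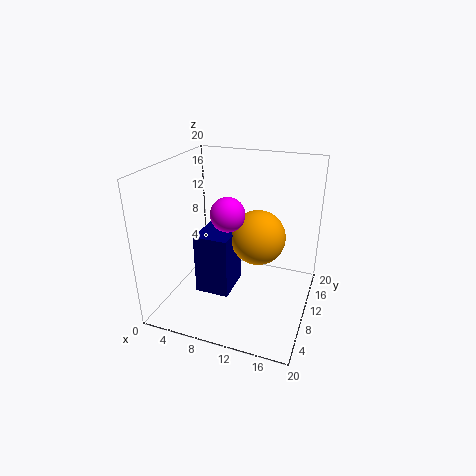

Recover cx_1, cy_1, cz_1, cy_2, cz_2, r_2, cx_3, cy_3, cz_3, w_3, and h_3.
cx_1 = 11, cy_1 = 4, cz_1 = 16, cy_2 = 13, cz_2 = 9, r_2 = 4, cx_3 = 4, cy_3 = 8, cz_3 = 1, w_3 = 5, h_3 = 9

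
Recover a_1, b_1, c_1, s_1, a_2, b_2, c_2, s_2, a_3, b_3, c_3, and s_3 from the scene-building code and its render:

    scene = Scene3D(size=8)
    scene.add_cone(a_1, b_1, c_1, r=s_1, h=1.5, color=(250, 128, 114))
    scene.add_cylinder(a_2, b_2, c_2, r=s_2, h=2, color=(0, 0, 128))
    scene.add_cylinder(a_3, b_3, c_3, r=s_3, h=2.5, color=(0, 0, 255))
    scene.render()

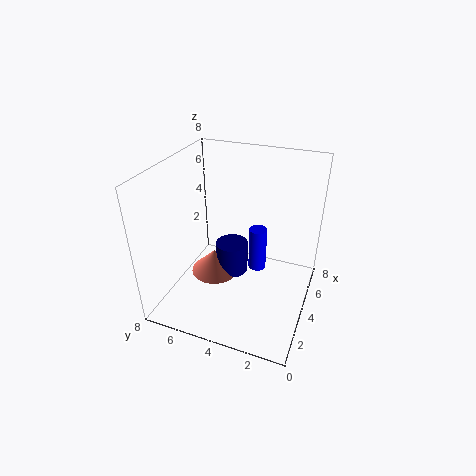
a_1 = 5
b_1 = 6
c_1 = 0.5
s_1 = 1.5
a_2 = 5.5
b_2 = 5
c_2 = 0.5
s_2 = 1
a_3 = 4.5
b_3 = 3
c_3 = 2
s_3 = 0.5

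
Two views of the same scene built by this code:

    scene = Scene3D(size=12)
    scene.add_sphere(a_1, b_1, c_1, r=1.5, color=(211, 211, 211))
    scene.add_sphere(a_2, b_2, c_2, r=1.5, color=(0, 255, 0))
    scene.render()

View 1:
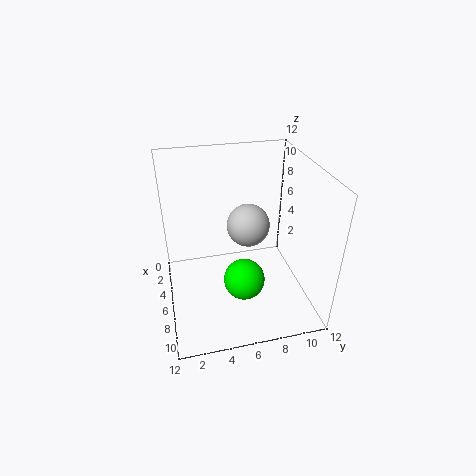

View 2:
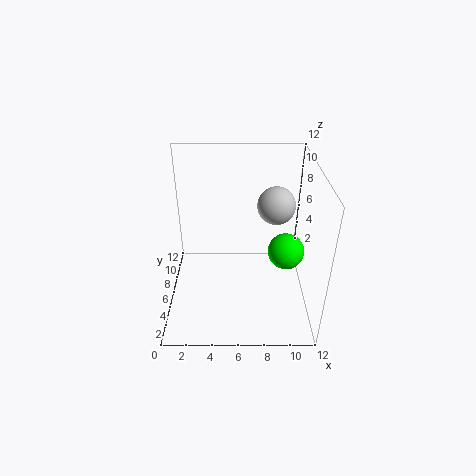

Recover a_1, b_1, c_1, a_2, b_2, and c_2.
a_1 = 9
b_1 = 6
c_1 = 9
a_2 = 10
b_2 = 5.5
c_2 = 5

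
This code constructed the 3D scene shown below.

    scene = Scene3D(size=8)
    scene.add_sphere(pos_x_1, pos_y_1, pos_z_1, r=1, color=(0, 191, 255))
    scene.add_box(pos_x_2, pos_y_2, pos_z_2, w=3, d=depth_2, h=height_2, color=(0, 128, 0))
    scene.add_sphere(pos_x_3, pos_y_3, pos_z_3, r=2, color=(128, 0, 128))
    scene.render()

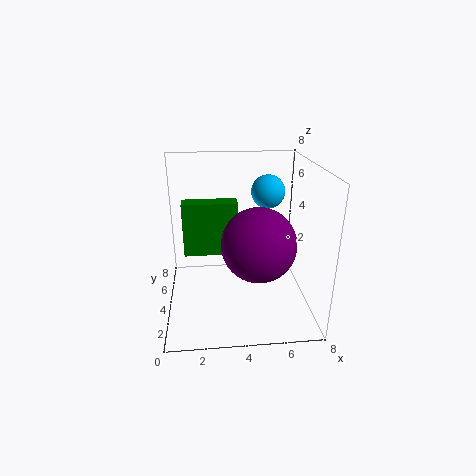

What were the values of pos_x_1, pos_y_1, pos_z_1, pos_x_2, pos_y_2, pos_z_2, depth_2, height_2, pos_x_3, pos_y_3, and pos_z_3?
pos_x_1 = 6, pos_y_1 = 6, pos_z_1 = 6, pos_x_2 = 1, pos_y_2 = 4, pos_z_2 = 3, depth_2 = 1, height_2 = 3, pos_x_3 = 5, pos_y_3 = 3, pos_z_3 = 4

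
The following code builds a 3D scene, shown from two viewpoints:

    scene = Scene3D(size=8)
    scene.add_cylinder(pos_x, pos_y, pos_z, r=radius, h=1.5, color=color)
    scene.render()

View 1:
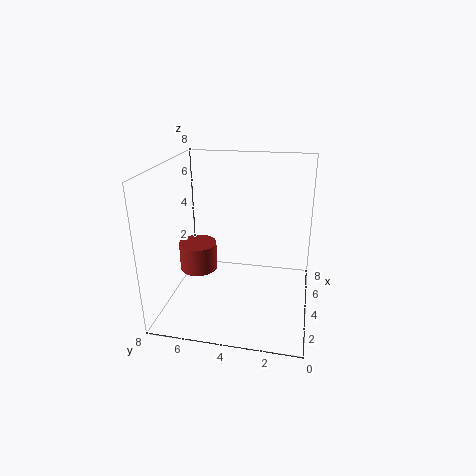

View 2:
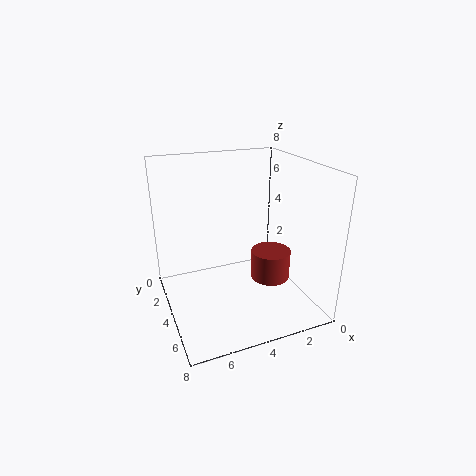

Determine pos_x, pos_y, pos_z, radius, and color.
pos_x = 3
pos_y = 6
pos_z = 2.5
radius = 1
color = 'brown'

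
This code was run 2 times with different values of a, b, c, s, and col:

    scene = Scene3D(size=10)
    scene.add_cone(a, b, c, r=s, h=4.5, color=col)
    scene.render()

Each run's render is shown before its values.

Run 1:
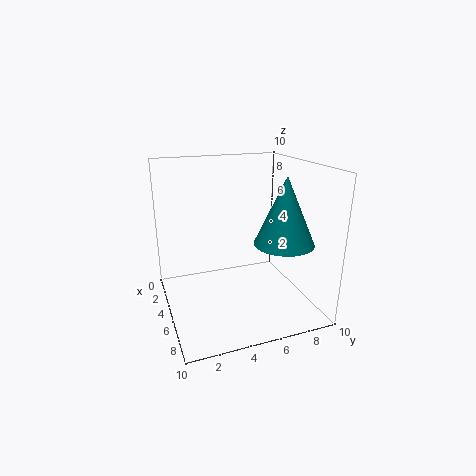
a = 7
b = 7.5
c = 5
s = 2
col = 'teal'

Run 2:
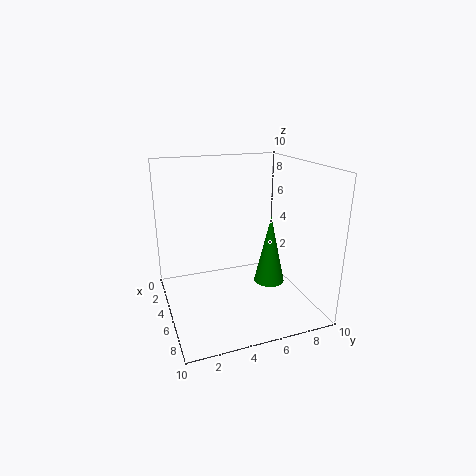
a = 7
b = 6.5
c = 2.5
s = 1
col = 'green'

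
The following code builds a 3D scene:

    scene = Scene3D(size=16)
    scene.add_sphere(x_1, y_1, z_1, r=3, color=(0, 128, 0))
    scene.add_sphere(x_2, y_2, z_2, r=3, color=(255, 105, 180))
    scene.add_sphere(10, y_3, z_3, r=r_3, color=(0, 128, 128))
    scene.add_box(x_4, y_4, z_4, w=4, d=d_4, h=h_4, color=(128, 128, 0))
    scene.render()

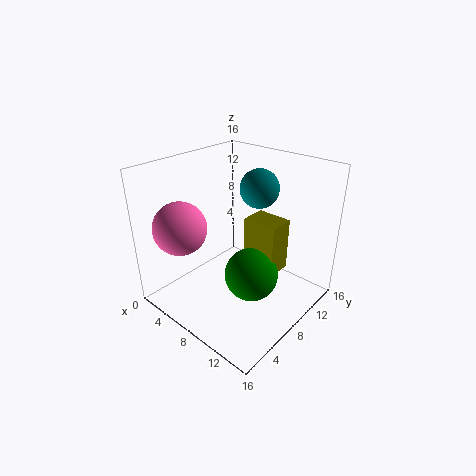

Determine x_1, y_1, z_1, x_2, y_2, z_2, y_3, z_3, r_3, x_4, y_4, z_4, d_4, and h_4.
x_1 = 10
y_1 = 8
z_1 = 4
x_2 = 3
y_2 = 4
z_2 = 9
y_3 = 9
z_3 = 14
r_3 = 2
x_4 = 8
y_4 = 9
z_4 = 4
d_4 = 3
h_4 = 6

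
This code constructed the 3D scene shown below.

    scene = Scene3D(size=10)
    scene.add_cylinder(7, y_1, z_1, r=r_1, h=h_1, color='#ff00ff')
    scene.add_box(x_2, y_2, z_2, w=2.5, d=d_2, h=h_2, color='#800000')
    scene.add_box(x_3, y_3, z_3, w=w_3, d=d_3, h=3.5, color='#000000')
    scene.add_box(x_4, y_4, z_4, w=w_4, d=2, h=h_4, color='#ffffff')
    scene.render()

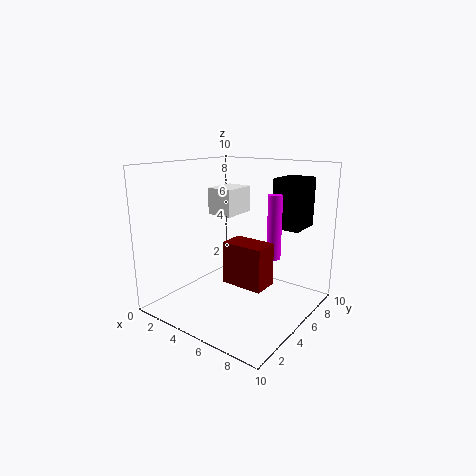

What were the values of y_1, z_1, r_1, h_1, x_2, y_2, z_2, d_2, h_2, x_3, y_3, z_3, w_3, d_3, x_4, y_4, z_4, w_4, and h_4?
y_1 = 6.5; z_1 = 3.5; r_1 = 0.5; h_1 = 4.5; x_2 = 6.5; y_2 = 1.5; z_2 = 3.5; d_2 = 1.5; h_2 = 2.5; x_3 = 6.5; y_3 = 7; z_3 = 5.5; w_3 = 2; d_3 = 2.5; x_4 = 5.5; y_4 = 1.5; z_4 = 7.5; w_4 = 1.5; h_4 = 1.5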